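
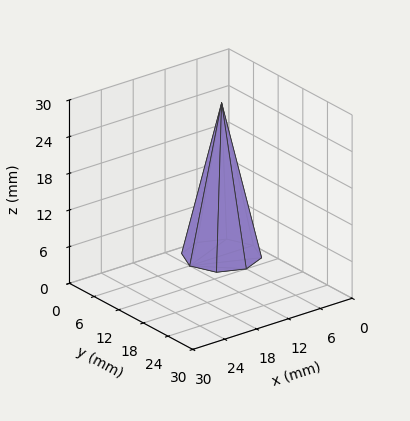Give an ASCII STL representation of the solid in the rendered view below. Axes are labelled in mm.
Reading the render: the shape is a regular 8-sided pyramid, base circumscribed radius ≈ 6 mm, apex at z ≈ 25 mm (dimensions read to the nearest mm from the axis ticks). For the STL, each face is triangulated and given an outward normal.

solid part
  facet normal 0.0000 0.0000 -1.0000
    outer loop
      vertex 6.000 12.000 0.000
      vertex 10.243 10.243 0.000
      vertex 12.000 6.000 0.000
    endloop
  endfacet
  facet normal 0.0000 0.0000 -1.0000
    outer loop
      vertex 1.757 10.243 0.000
      vertex 6.000 12.000 0.000
      vertex 12.000 6.000 0.000
    endloop
  endfacet
  facet normal 0.0000 0.0000 -1.0000
    outer loop
      vertex 0.000 6.000 0.000
      vertex 1.757 10.243 0.000
      vertex 12.000 6.000 0.000
    endloop
  endfacet
  facet normal 0.0000 0.0000 -1.0000
    outer loop
      vertex 1.757 1.757 0.000
      vertex 0.000 6.000 0.000
      vertex 12.000 6.000 0.000
    endloop
  endfacet
  facet normal 0.0000 0.0000 -1.0000
    outer loop
      vertex 6.000 0.000 0.000
      vertex 1.757 1.757 0.000
      vertex 12.000 6.000 0.000
    endloop
  endfacet
  facet normal 0.0000 0.0000 -1.0000
    outer loop
      vertex 10.243 1.757 0.000
      vertex 6.000 0.000 0.000
      vertex 12.000 6.000 0.000
    endloop
  endfacet
  facet normal 0.9020 0.3735 0.2165
    outer loop
      vertex 12.000 6.000 0.000
      vertex 10.243 10.243 0.000
      vertex 6.000 6.000 25.000
    endloop
  endfacet
  facet normal 0.3735 0.9020 0.2165
    outer loop
      vertex 10.243 10.243 0.000
      vertex 6.000 12.000 0.000
      vertex 6.000 6.000 25.000
    endloop
  endfacet
  facet normal -0.3735 0.9020 0.2165
    outer loop
      vertex 6.000 12.000 0.000
      vertex 1.757 10.243 0.000
      vertex 6.000 6.000 25.000
    endloop
  endfacet
  facet normal -0.9020 0.3735 0.2165
    outer loop
      vertex 1.757 10.243 0.000
      vertex 0.000 6.000 0.000
      vertex 6.000 6.000 25.000
    endloop
  endfacet
  facet normal -0.9020 -0.3735 0.2165
    outer loop
      vertex 0.000 6.000 0.000
      vertex 1.757 1.757 0.000
      vertex 6.000 6.000 25.000
    endloop
  endfacet
  facet normal -0.3735 -0.9020 0.2165
    outer loop
      vertex 1.757 1.757 0.000
      vertex 6.000 0.000 0.000
      vertex 6.000 6.000 25.000
    endloop
  endfacet
  facet normal 0.3735 -0.9020 0.2165
    outer loop
      vertex 6.000 0.000 0.000
      vertex 10.243 1.757 0.000
      vertex 6.000 6.000 25.000
    endloop
  endfacet
  facet normal 0.9020 -0.3735 0.2165
    outer loop
      vertex 10.243 1.757 0.000
      vertex 12.000 6.000 0.000
      vertex 6.000 6.000 25.000
    endloop
  endfacet
endsolid part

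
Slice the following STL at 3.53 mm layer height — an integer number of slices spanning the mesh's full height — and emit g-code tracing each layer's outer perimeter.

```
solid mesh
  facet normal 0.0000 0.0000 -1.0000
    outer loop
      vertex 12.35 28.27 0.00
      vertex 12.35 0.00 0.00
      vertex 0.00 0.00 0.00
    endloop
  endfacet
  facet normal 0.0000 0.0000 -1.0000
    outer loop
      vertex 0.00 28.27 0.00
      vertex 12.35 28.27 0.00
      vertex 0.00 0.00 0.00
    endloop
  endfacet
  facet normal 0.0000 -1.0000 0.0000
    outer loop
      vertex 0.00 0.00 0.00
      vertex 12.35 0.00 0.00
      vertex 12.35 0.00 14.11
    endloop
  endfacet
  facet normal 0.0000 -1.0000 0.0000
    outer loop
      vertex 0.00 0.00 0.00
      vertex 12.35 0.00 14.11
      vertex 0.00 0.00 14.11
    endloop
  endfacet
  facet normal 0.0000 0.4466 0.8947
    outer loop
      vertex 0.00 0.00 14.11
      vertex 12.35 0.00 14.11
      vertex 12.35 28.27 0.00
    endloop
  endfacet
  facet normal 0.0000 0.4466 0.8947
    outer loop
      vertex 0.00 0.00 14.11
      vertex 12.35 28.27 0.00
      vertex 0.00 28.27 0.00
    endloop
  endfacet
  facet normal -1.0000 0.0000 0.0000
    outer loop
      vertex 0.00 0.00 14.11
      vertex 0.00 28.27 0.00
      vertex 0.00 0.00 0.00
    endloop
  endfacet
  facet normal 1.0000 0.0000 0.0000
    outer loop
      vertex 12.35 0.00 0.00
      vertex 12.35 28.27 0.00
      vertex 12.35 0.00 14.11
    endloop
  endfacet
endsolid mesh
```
; perimeter-only toolpath
G21 ; units = mm
G90 ; absolute positioning
G28 ; home
; layer 1
G0 Z3.53
G0 X0.00 Y0.00
G1 X12.35 Y0.00
G1 X12.35 Y21.20
G1 X0.00 Y21.20
G1 X0.00 Y0.00
; layer 2
G0 Z7.05
G0 X0.00 Y0.00
G1 X12.35 Y0.00
G1 X12.35 Y14.13
G1 X0.00 Y14.13
G1 X0.00 Y0.00
; layer 3
G0 Z10.58
G0 X0.00 Y0.00
G1 X12.35 Y0.00
G1 X12.35 Y7.07
G1 X0.00 Y7.07
G1 X0.00 Y0.00
M2 ; end

The solid is a wedge (ramp): 12.3 × 28.3 mm base, rising to 14.1 mm along the y=0 edge and sloping linearly to z=0 at y=28.3. Slicing at Δz = 3.53 mm — 4 equal slices spanning the solid's height, so layer i sits at z = i·h/4 — gives 3 non-empty perimeters. Each is a 4-segment closed polygon; G0 lifts to the layer z and rapids to the start vertex, then G1 traces the edges. The cross-section shrinks linearly with z (the slice at the apex is degenerate and omitted).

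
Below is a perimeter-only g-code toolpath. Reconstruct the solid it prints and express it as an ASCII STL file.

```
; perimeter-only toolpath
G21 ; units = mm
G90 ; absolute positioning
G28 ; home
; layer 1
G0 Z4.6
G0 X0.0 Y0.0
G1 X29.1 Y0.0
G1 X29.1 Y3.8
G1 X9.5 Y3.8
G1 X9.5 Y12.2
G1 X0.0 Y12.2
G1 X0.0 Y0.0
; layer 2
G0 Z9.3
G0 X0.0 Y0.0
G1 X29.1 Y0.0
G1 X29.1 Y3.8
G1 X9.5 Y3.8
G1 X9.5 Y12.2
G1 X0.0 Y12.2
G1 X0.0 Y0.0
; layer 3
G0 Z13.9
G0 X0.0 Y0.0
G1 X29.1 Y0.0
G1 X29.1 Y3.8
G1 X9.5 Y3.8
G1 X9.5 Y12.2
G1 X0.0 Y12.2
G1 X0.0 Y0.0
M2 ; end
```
solid part
  facet normal 0.0000 0.0000 -1.0000
    outer loop
      vertex 29.1 3.8 0.0
      vertex 29.1 0.0 0.0
      vertex 0.0 0.0 0.0
    endloop
  endfacet
  facet normal 0.0000 0.0000 -1.0000
    outer loop
      vertex 9.5 3.8 0.0
      vertex 29.1 3.8 0.0
      vertex 0.0 0.0 0.0
    endloop
  endfacet
  facet normal 0.0000 0.0000 -1.0000
    outer loop
      vertex 9.5 12.2 0.0
      vertex 9.5 3.8 0.0
      vertex 0.0 0.0 0.0
    endloop
  endfacet
  facet normal 0.0000 0.0000 -1.0000
    outer loop
      vertex 0.0 12.2 0.0
      vertex 9.5 12.2 0.0
      vertex 0.0 0.0 0.0
    endloop
  endfacet
  facet normal 0.0000 0.0000 1.0000
    outer loop
      vertex 0.0 0.0 13.9
      vertex 29.1 0.0 13.9
      vertex 29.1 3.8 13.9
    endloop
  endfacet
  facet normal 0.0000 0.0000 1.0000
    outer loop
      vertex 0.0 0.0 13.9
      vertex 29.1 3.8 13.9
      vertex 9.5 3.8 13.9
    endloop
  endfacet
  facet normal 0.0000 0.0000 1.0000
    outer loop
      vertex 0.0 0.0 13.9
      vertex 9.5 3.8 13.9
      vertex 9.5 12.2 13.9
    endloop
  endfacet
  facet normal 0.0000 0.0000 1.0000
    outer loop
      vertex 0.0 0.0 13.9
      vertex 9.5 12.2 13.9
      vertex 0.0 12.2 13.9
    endloop
  endfacet
  facet normal 0.0000 -1.0000 0.0000
    outer loop
      vertex 0.0 0.0 0.0
      vertex 29.1 0.0 0.0
      vertex 29.1 0.0 13.9
    endloop
  endfacet
  facet normal 0.0000 -1.0000 0.0000
    outer loop
      vertex 0.0 0.0 0.0
      vertex 29.1 0.0 13.9
      vertex 0.0 0.0 13.9
    endloop
  endfacet
  facet normal 1.0000 0.0000 0.0000
    outer loop
      vertex 29.1 0.0 0.0
      vertex 29.1 3.8 0.0
      vertex 29.1 3.8 13.9
    endloop
  endfacet
  facet normal 1.0000 0.0000 0.0000
    outer loop
      vertex 29.1 0.0 0.0
      vertex 29.1 3.8 13.9
      vertex 29.1 0.0 13.9
    endloop
  endfacet
  facet normal 0.0000 1.0000 0.0000
    outer loop
      vertex 29.1 3.8 0.0
      vertex 9.5 3.8 0.0
      vertex 9.5 3.8 13.9
    endloop
  endfacet
  facet normal 0.0000 1.0000 0.0000
    outer loop
      vertex 29.1 3.8 0.0
      vertex 9.5 3.8 13.9
      vertex 29.1 3.8 13.9
    endloop
  endfacet
  facet normal 1.0000 0.0000 0.0000
    outer loop
      vertex 9.5 3.8 0.0
      vertex 9.5 12.2 0.0
      vertex 9.5 12.2 13.9
    endloop
  endfacet
  facet normal 1.0000 0.0000 0.0000
    outer loop
      vertex 9.5 3.8 0.0
      vertex 9.5 12.2 13.9
      vertex 9.5 3.8 13.9
    endloop
  endfacet
  facet normal 0.0000 1.0000 0.0000
    outer loop
      vertex 9.5 12.2 0.0
      vertex 0.0 12.2 0.0
      vertex 0.0 12.2 13.9
    endloop
  endfacet
  facet normal 0.0000 1.0000 0.0000
    outer loop
      vertex 9.5 12.2 0.0
      vertex 0.0 12.2 13.9
      vertex 9.5 12.2 13.9
    endloop
  endfacet
  facet normal -1.0000 0.0000 0.0000
    outer loop
      vertex 0.0 12.2 0.0
      vertex 0.0 0.0 0.0
      vertex 0.0 0.0 13.9
    endloop
  endfacet
  facet normal -1.0000 0.0000 0.0000
    outer loop
      vertex 0.0 12.2 0.0
      vertex 0.0 0.0 13.9
      vertex 0.0 12.2 13.9
    endloop
  endfacet
endsolid part

The G0 Z moves step by Δz≈4.6 mm. Every layer's G1 loop is the same polygon, so the solid is a straight extrusion of it from z=0 to z≈13.9. Closing with flat bottom and top caps and triangulating gives 20 facets — an L-shaped prism: outer 29.1 × 12.2 mm, arm thicknesses ≈ 3.8 mm (horizontal) and 9.5 mm (vertical), extruded 13.9 mm in z.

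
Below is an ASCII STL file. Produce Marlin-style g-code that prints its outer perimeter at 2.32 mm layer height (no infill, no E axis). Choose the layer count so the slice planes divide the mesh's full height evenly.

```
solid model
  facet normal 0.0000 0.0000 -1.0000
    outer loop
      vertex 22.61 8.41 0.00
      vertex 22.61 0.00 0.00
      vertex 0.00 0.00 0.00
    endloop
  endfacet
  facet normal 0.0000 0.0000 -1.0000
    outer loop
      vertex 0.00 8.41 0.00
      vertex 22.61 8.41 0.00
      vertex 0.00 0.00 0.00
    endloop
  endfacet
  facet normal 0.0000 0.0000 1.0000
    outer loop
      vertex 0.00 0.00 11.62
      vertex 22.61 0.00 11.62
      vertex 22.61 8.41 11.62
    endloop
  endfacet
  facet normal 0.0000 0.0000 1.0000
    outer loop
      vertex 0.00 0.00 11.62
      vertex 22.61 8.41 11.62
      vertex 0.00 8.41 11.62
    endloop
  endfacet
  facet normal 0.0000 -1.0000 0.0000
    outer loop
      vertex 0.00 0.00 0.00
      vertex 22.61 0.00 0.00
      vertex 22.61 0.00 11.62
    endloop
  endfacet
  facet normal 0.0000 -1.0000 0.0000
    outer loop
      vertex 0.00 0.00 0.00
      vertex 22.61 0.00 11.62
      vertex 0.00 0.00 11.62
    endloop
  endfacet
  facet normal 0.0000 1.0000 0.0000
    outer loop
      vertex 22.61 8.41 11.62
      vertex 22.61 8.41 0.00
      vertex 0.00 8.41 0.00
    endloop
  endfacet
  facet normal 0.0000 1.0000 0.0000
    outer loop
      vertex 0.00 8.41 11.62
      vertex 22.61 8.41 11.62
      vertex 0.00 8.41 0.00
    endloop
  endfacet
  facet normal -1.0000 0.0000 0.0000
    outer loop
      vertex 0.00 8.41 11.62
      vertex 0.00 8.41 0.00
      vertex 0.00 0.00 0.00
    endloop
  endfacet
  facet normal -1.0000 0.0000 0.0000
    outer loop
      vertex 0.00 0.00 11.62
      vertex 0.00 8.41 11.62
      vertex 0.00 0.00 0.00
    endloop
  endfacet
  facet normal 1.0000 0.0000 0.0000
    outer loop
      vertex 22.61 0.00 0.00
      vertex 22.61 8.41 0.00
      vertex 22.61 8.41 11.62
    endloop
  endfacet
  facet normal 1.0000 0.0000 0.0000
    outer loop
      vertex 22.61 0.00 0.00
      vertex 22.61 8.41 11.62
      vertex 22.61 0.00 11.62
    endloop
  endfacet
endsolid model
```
; perimeter-only toolpath
G21 ; units = mm
G90 ; absolute positioning
G28 ; home
; layer 1
G0 Z2.32
G0 X0.00 Y0.00
G1 X22.61 Y0.00
G1 X22.61 Y8.41
G1 X0.00 Y8.41
G1 X0.00 Y0.00
; layer 2
G0 Z4.65
G0 X0.00 Y0.00
G1 X22.61 Y0.00
G1 X22.61 Y8.41
G1 X0.00 Y8.41
G1 X0.00 Y0.00
; layer 3
G0 Z6.97
G0 X0.00 Y0.00
G1 X22.61 Y0.00
G1 X22.61 Y8.41
G1 X0.00 Y8.41
G1 X0.00 Y0.00
; layer 4
G0 Z9.30
G0 X0.00 Y0.00
G1 X22.61 Y0.00
G1 X22.61 Y8.41
G1 X0.00 Y8.41
G1 X0.00 Y0.00
; layer 5
G0 Z11.62
G0 X0.00 Y0.00
G1 X22.61 Y0.00
G1 X22.61 Y8.41
G1 X0.00 Y8.41
G1 X0.00 Y0.00
M2 ; end

The solid is a rectangular box, roughly 22.6 × 8.41 mm footprint and 11.6 mm tall. Slicing at Δz = 2.32 mm — 5 equal slices spanning the solid's height, so layer i sits at z = i·h/5 — gives 5 non-empty perimeters. Each is a 4-segment closed polygon; G0 lifts to the layer z and rapids to the start vertex, then G1 traces the edges.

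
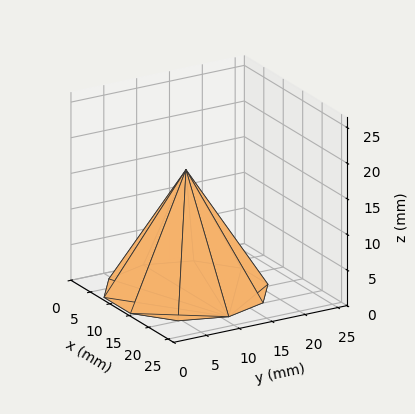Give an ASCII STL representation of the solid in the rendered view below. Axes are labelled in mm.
Reading the render: the shape is a regular 10-sided pyramid, base circumscribed radius ≈ 11 mm, apex at z ≈ 17 mm (dimensions read to the nearest mm from the axis ticks). For the STL, each face is triangulated and given an outward normal.

solid part
  facet normal 0.0000 0.0000 -1.0000
    outer loop
      vertex 14.40 21.46 0.00
      vertex 19.90 17.47 0.00
      vertex 22.00 11.00 0.00
    endloop
  endfacet
  facet normal 0.0000 0.0000 -1.0000
    outer loop
      vertex 7.60 21.46 0.00
      vertex 14.40 21.46 0.00
      vertex 22.00 11.00 0.00
    endloop
  endfacet
  facet normal 0.0000 0.0000 -1.0000
    outer loop
      vertex 2.10 17.47 0.00
      vertex 7.60 21.46 0.00
      vertex 22.00 11.00 0.00
    endloop
  endfacet
  facet normal 0.0000 0.0000 -1.0000
    outer loop
      vertex 0.00 11.00 0.00
      vertex 2.10 17.47 0.00
      vertex 22.00 11.00 0.00
    endloop
  endfacet
  facet normal 0.0000 0.0000 -1.0000
    outer loop
      vertex 2.10 4.53 0.00
      vertex 0.00 11.00 0.00
      vertex 22.00 11.00 0.00
    endloop
  endfacet
  facet normal 0.0000 0.0000 -1.0000
    outer loop
      vertex 7.60 0.54 0.00
      vertex 2.10 4.53 0.00
      vertex 22.00 11.00 0.00
    endloop
  endfacet
  facet normal 0.0000 0.0000 -1.0000
    outer loop
      vertex 14.40 0.54 0.00
      vertex 7.60 0.54 0.00
      vertex 22.00 11.00 0.00
    endloop
  endfacet
  facet normal 0.0000 0.0000 -1.0000
    outer loop
      vertex 19.90 4.53 0.00
      vertex 14.40 0.54 0.00
      vertex 22.00 11.00 0.00
    endloop
  endfacet
  facet normal 0.8100 0.2629 0.5241
    outer loop
      vertex 22.00 11.00 0.00
      vertex 19.90 17.47 0.00
      vertex 11.00 11.00 17.00
    endloop
  endfacet
  facet normal 0.5001 0.6893 0.5242
    outer loop
      vertex 19.90 17.47 0.00
      vertex 14.40 21.46 0.00
      vertex 11.00 11.00 17.00
    endloop
  endfacet
  facet normal 0.0000 0.8517 0.5240
    outer loop
      vertex 14.40 21.46 0.00
      vertex 7.60 21.46 0.00
      vertex 11.00 11.00 17.00
    endloop
  endfacet
  facet normal -0.5001 0.6893 0.5242
    outer loop
      vertex 7.60 21.46 0.00
      vertex 2.10 17.47 0.00
      vertex 11.00 11.00 17.00
    endloop
  endfacet
  facet normal -0.8100 0.2629 0.5241
    outer loop
      vertex 2.10 17.47 0.00
      vertex 0.00 11.00 0.00
      vertex 11.00 11.00 17.00
    endloop
  endfacet
  facet normal -0.8100 -0.2629 0.5241
    outer loop
      vertex 0.00 11.00 0.00
      vertex 2.10 4.53 0.00
      vertex 11.00 11.00 17.00
    endloop
  endfacet
  facet normal -0.5001 -0.6893 0.5242
    outer loop
      vertex 2.10 4.53 0.00
      vertex 7.60 0.54 0.00
      vertex 11.00 11.00 17.00
    endloop
  endfacet
  facet normal 0.0000 -0.8517 0.5240
    outer loop
      vertex 7.60 0.54 0.00
      vertex 14.40 0.54 0.00
      vertex 11.00 11.00 17.00
    endloop
  endfacet
  facet normal 0.5001 -0.6893 0.5242
    outer loop
      vertex 14.40 0.54 0.00
      vertex 19.90 4.53 0.00
      vertex 11.00 11.00 17.00
    endloop
  endfacet
  facet normal 0.8100 -0.2629 0.5241
    outer loop
      vertex 19.90 4.53 0.00
      vertex 22.00 11.00 0.00
      vertex 11.00 11.00 17.00
    endloop
  endfacet
endsolid part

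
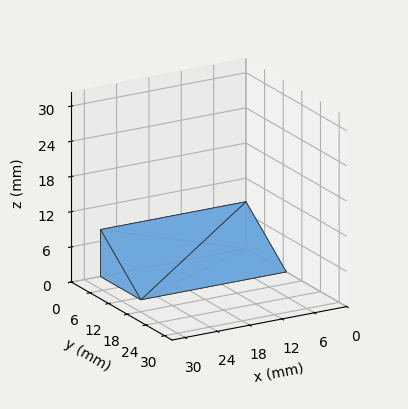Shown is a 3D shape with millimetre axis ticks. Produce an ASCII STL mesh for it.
Reading the render: the shape is a wedge (ramp): 27 × 13 mm base, rising to 8 mm along the y=0 edge and sloping linearly to z=0 at y=13 (dimensions read to the nearest mm from the axis ticks). For the STL, each face is triangulated and given an outward normal.

solid part
  facet normal 0.0000 0.0000 -1.0000
    outer loop
      vertex 27.000 13.000 0.000
      vertex 27.000 0.000 0.000
      vertex 0.000 0.000 0.000
    endloop
  endfacet
  facet normal 0.0000 0.0000 -1.0000
    outer loop
      vertex 0.000 13.000 0.000
      vertex 27.000 13.000 0.000
      vertex 0.000 0.000 0.000
    endloop
  endfacet
  facet normal 0.0000 -1.0000 0.0000
    outer loop
      vertex 0.000 0.000 0.000
      vertex 27.000 0.000 0.000
      vertex 27.000 0.000 8.000
    endloop
  endfacet
  facet normal 0.0000 -1.0000 0.0000
    outer loop
      vertex 0.000 0.000 0.000
      vertex 27.000 0.000 8.000
      vertex 0.000 0.000 8.000
    endloop
  endfacet
  facet normal 0.0000 0.5241 0.8517
    outer loop
      vertex 0.000 0.000 8.000
      vertex 27.000 0.000 8.000
      vertex 27.000 13.000 0.000
    endloop
  endfacet
  facet normal 0.0000 0.5241 0.8517
    outer loop
      vertex 0.000 0.000 8.000
      vertex 27.000 13.000 0.000
      vertex 0.000 13.000 0.000
    endloop
  endfacet
  facet normal -1.0000 0.0000 0.0000
    outer loop
      vertex 0.000 0.000 8.000
      vertex 0.000 13.000 0.000
      vertex 0.000 0.000 0.000
    endloop
  endfacet
  facet normal 1.0000 0.0000 0.0000
    outer loop
      vertex 27.000 0.000 0.000
      vertex 27.000 13.000 0.000
      vertex 27.000 0.000 8.000
    endloop
  endfacet
endsolid part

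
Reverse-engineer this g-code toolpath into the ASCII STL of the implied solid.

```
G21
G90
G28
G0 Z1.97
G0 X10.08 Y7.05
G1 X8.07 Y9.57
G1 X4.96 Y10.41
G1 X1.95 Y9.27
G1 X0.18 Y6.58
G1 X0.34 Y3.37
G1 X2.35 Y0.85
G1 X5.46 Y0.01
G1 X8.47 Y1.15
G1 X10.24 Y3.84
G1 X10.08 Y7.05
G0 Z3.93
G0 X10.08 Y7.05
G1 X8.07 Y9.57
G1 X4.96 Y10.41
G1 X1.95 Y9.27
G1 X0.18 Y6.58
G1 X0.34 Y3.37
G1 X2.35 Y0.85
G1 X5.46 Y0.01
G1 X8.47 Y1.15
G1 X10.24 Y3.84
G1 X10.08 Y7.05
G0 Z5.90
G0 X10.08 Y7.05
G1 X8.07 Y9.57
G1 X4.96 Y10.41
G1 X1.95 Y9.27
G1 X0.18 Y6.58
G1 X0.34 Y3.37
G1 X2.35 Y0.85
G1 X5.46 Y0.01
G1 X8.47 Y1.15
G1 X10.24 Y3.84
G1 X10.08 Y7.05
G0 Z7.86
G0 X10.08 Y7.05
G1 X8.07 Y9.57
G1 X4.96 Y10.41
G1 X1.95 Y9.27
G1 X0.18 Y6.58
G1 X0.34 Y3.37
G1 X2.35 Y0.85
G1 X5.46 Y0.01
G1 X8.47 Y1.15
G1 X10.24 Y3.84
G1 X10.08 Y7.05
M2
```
solid part
  facet normal 0.0000 0.0000 -1.0000
    outer loop
      vertex 4.96 10.41 0.00
      vertex 8.07 9.57 0.00
      vertex 10.08 7.05 0.00
    endloop
  endfacet
  facet normal 0.0000 0.0000 -1.0000
    outer loop
      vertex 1.95 9.27 0.00
      vertex 4.96 10.41 0.00
      vertex 10.08 7.05 0.00
    endloop
  endfacet
  facet normal 0.0000 0.0000 -1.0000
    outer loop
      vertex 0.18 6.58 0.00
      vertex 1.95 9.27 0.00
      vertex 10.08 7.05 0.00
    endloop
  endfacet
  facet normal 0.0000 0.0000 -1.0000
    outer loop
      vertex 0.34 3.37 0.00
      vertex 0.18 6.58 0.00
      vertex 10.08 7.05 0.00
    endloop
  endfacet
  facet normal 0.0000 0.0000 -1.0000
    outer loop
      vertex 2.35 0.85 0.00
      vertex 0.34 3.37 0.00
      vertex 10.08 7.05 0.00
    endloop
  endfacet
  facet normal 0.0000 0.0000 -1.0000
    outer loop
      vertex 5.46 0.01 0.00
      vertex 2.35 0.85 0.00
      vertex 10.08 7.05 0.00
    endloop
  endfacet
  facet normal 0.0000 0.0000 -1.0000
    outer loop
      vertex 8.47 1.15 0.00
      vertex 5.46 0.01 0.00
      vertex 10.08 7.05 0.00
    endloop
  endfacet
  facet normal 0.0000 0.0000 -1.0000
    outer loop
      vertex 10.24 3.84 0.00
      vertex 8.47 1.15 0.00
      vertex 10.08 7.05 0.00
    endloop
  endfacet
  facet normal 0.0000 0.0000 1.0000
    outer loop
      vertex 10.08 7.05 7.86
      vertex 8.07 9.57 7.86
      vertex 4.96 10.41 7.86
    endloop
  endfacet
  facet normal 0.0000 0.0000 1.0000
    outer loop
      vertex 10.08 7.05 7.86
      vertex 4.96 10.41 7.86
      vertex 1.95 9.27 7.86
    endloop
  endfacet
  facet normal 0.0000 0.0000 1.0000
    outer loop
      vertex 10.08 7.05 7.86
      vertex 1.95 9.27 7.86
      vertex 0.18 6.58 7.86
    endloop
  endfacet
  facet normal 0.0000 0.0000 1.0000
    outer loop
      vertex 10.08 7.05 7.86
      vertex 0.18 6.58 7.86
      vertex 0.34 3.37 7.86
    endloop
  endfacet
  facet normal 0.0000 0.0000 1.0000
    outer loop
      vertex 10.08 7.05 7.86
      vertex 0.34 3.37 7.86
      vertex 2.35 0.85 7.86
    endloop
  endfacet
  facet normal 0.0000 0.0000 1.0000
    outer loop
      vertex 10.08 7.05 7.86
      vertex 2.35 0.85 7.86
      vertex 5.46 0.01 7.86
    endloop
  endfacet
  facet normal 0.0000 0.0000 1.0000
    outer loop
      vertex 10.08 7.05 7.86
      vertex 5.46 0.01 7.86
      vertex 8.47 1.15 7.86
    endloop
  endfacet
  facet normal 0.0000 0.0000 1.0000
    outer loop
      vertex 10.08 7.05 7.86
      vertex 8.47 1.15 7.86
      vertex 10.24 3.84 7.86
    endloop
  endfacet
  facet normal 0.7818 0.6236 0.0000
    outer loop
      vertex 10.08 7.05 0.00
      vertex 8.07 9.57 0.00
      vertex 8.07 9.57 7.86
    endloop
  endfacet
  facet normal 0.7818 0.6236 0.0000
    outer loop
      vertex 10.08 7.05 0.00
      vertex 8.07 9.57 7.86
      vertex 10.08 7.05 7.86
    endloop
  endfacet
  facet normal 0.2608 0.9654 0.0000
    outer loop
      vertex 8.07 9.57 0.00
      vertex 4.96 10.41 0.00
      vertex 4.96 10.41 7.86
    endloop
  endfacet
  facet normal 0.2608 0.9654 0.0000
    outer loop
      vertex 8.07 9.57 0.00
      vertex 4.96 10.41 7.86
      vertex 8.07 9.57 7.86
    endloop
  endfacet
  facet normal -0.3542 0.9352 0.0000
    outer loop
      vertex 4.96 10.41 0.00
      vertex 1.95 9.27 0.00
      vertex 1.95 9.27 7.86
    endloop
  endfacet
  facet normal -0.3542 0.9352 0.0000
    outer loop
      vertex 4.96 10.41 0.00
      vertex 1.95 9.27 7.86
      vertex 4.96 10.41 7.86
    endloop
  endfacet
  facet normal -0.8354 0.5497 0.0000
    outer loop
      vertex 1.95 9.27 0.00
      vertex 0.18 6.58 0.00
      vertex 0.18 6.58 7.86
    endloop
  endfacet
  facet normal -0.8354 0.5497 0.0000
    outer loop
      vertex 1.95 9.27 0.00
      vertex 0.18 6.58 7.86
      vertex 1.95 9.27 7.86
    endloop
  endfacet
  facet normal -0.9988 -0.0498 0.0000
    outer loop
      vertex 0.18 6.58 0.00
      vertex 0.34 3.37 0.00
      vertex 0.34 3.37 7.86
    endloop
  endfacet
  facet normal -0.9988 -0.0498 0.0000
    outer loop
      vertex 0.18 6.58 0.00
      vertex 0.34 3.37 7.86
      vertex 0.18 6.58 7.86
    endloop
  endfacet
  facet normal -0.7818 -0.6236 0.0000
    outer loop
      vertex 0.34 3.37 0.00
      vertex 2.35 0.85 0.00
      vertex 2.35 0.85 7.86
    endloop
  endfacet
  facet normal -0.7818 -0.6236 0.0000
    outer loop
      vertex 0.34 3.37 0.00
      vertex 2.35 0.85 7.86
      vertex 0.34 3.37 7.86
    endloop
  endfacet
  facet normal -0.2608 -0.9654 0.0000
    outer loop
      vertex 2.35 0.85 0.00
      vertex 5.46 0.01 0.00
      vertex 5.46 0.01 7.86
    endloop
  endfacet
  facet normal -0.2608 -0.9654 0.0000
    outer loop
      vertex 2.35 0.85 0.00
      vertex 5.46 0.01 7.86
      vertex 2.35 0.85 7.86
    endloop
  endfacet
  facet normal 0.3542 -0.9352 0.0000
    outer loop
      vertex 5.46 0.01 0.00
      vertex 8.47 1.15 0.00
      vertex 8.47 1.15 7.86
    endloop
  endfacet
  facet normal 0.3542 -0.9352 0.0000
    outer loop
      vertex 5.46 0.01 0.00
      vertex 8.47 1.15 7.86
      vertex 5.46 0.01 7.86
    endloop
  endfacet
  facet normal 0.8354 -0.5497 0.0000
    outer loop
      vertex 8.47 1.15 0.00
      vertex 10.24 3.84 0.00
      vertex 10.24 3.84 7.86
    endloop
  endfacet
  facet normal 0.8354 -0.5497 0.0000
    outer loop
      vertex 8.47 1.15 0.00
      vertex 10.24 3.84 7.86
      vertex 8.47 1.15 7.86
    endloop
  endfacet
  facet normal 0.9988 0.0498 0.0000
    outer loop
      vertex 10.24 3.84 0.00
      vertex 10.08 7.05 0.00
      vertex 10.08 7.05 7.86
    endloop
  endfacet
  facet normal 0.9988 0.0498 0.0000
    outer loop
      vertex 10.24 3.84 0.00
      vertex 10.08 7.05 7.86
      vertex 10.24 3.84 7.86
    endloop
  endfacet
endsolid part

The G0 Z moves step by Δz≈1.97 mm. Every layer's G1 loop is the same polygon, so the solid is a straight extrusion of it from z=0 to z≈7.86. Closing with flat bottom and top caps and triangulating gives 36 facets — a regular 10-sided prism (a cylinder approximated with 10 flat sides), circumscribed radius ≈ 5.21 mm, height ≈ 7.86 mm.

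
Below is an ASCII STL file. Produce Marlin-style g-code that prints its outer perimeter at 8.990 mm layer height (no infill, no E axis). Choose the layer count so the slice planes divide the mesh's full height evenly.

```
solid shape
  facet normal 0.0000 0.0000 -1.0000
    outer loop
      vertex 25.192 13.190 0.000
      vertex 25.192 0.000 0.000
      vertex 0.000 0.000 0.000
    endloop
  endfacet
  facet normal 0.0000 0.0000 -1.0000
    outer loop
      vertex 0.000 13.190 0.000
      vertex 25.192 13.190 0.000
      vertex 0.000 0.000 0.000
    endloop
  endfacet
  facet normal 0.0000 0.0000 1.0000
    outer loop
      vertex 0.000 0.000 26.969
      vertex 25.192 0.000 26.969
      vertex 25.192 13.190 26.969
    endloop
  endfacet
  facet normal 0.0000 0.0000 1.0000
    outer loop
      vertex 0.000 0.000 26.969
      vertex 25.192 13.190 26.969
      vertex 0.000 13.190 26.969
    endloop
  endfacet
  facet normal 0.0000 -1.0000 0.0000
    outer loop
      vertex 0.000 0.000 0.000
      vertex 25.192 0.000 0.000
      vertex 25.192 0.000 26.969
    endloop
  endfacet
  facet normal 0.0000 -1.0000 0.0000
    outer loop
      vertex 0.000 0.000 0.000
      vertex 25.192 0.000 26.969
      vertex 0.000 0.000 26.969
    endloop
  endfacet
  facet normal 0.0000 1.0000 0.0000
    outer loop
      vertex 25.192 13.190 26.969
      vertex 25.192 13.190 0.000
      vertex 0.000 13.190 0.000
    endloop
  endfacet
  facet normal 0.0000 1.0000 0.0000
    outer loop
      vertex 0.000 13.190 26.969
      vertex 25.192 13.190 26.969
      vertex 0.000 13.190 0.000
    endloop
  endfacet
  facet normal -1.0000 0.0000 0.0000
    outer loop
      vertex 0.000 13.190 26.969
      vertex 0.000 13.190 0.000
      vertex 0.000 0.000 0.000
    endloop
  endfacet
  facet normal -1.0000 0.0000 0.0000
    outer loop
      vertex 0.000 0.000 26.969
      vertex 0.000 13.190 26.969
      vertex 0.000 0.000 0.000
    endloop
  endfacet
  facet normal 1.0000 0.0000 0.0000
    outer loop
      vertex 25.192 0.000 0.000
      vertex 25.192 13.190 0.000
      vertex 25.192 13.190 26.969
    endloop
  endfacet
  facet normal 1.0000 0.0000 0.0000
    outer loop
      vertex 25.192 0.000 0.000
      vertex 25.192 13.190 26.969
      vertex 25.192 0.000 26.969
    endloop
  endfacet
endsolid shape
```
; perimeter-only toolpath
G21 ; units = mm
G90 ; absolute positioning
G28 ; home
; layer 1
G0 Z8.990
G0 X0.000 Y0.000
G1 X25.192 Y0.000
G1 X25.192 Y13.190
G1 X0.000 Y13.190
G1 X0.000 Y0.000
; layer 2
G0 Z17.979
G0 X0.000 Y0.000
G1 X25.192 Y0.000
G1 X25.192 Y13.190
G1 X0.000 Y13.190
G1 X0.000 Y0.000
; layer 3
G0 Z26.969
G0 X0.000 Y0.000
G1 X25.192 Y0.000
G1 X25.192 Y13.190
G1 X0.000 Y13.190
G1 X0.000 Y0.000
M2 ; end

The solid is a rectangular box, roughly 25.2 × 13.2 mm footprint and 27 mm tall. Slicing at Δz = 8.990 mm — 3 equal slices spanning the solid's height, so layer i sits at z = i·h/3 — gives 3 non-empty perimeters. Each is a 4-segment closed polygon; G0 lifts to the layer z and rapids to the start vertex, then G1 traces the edges.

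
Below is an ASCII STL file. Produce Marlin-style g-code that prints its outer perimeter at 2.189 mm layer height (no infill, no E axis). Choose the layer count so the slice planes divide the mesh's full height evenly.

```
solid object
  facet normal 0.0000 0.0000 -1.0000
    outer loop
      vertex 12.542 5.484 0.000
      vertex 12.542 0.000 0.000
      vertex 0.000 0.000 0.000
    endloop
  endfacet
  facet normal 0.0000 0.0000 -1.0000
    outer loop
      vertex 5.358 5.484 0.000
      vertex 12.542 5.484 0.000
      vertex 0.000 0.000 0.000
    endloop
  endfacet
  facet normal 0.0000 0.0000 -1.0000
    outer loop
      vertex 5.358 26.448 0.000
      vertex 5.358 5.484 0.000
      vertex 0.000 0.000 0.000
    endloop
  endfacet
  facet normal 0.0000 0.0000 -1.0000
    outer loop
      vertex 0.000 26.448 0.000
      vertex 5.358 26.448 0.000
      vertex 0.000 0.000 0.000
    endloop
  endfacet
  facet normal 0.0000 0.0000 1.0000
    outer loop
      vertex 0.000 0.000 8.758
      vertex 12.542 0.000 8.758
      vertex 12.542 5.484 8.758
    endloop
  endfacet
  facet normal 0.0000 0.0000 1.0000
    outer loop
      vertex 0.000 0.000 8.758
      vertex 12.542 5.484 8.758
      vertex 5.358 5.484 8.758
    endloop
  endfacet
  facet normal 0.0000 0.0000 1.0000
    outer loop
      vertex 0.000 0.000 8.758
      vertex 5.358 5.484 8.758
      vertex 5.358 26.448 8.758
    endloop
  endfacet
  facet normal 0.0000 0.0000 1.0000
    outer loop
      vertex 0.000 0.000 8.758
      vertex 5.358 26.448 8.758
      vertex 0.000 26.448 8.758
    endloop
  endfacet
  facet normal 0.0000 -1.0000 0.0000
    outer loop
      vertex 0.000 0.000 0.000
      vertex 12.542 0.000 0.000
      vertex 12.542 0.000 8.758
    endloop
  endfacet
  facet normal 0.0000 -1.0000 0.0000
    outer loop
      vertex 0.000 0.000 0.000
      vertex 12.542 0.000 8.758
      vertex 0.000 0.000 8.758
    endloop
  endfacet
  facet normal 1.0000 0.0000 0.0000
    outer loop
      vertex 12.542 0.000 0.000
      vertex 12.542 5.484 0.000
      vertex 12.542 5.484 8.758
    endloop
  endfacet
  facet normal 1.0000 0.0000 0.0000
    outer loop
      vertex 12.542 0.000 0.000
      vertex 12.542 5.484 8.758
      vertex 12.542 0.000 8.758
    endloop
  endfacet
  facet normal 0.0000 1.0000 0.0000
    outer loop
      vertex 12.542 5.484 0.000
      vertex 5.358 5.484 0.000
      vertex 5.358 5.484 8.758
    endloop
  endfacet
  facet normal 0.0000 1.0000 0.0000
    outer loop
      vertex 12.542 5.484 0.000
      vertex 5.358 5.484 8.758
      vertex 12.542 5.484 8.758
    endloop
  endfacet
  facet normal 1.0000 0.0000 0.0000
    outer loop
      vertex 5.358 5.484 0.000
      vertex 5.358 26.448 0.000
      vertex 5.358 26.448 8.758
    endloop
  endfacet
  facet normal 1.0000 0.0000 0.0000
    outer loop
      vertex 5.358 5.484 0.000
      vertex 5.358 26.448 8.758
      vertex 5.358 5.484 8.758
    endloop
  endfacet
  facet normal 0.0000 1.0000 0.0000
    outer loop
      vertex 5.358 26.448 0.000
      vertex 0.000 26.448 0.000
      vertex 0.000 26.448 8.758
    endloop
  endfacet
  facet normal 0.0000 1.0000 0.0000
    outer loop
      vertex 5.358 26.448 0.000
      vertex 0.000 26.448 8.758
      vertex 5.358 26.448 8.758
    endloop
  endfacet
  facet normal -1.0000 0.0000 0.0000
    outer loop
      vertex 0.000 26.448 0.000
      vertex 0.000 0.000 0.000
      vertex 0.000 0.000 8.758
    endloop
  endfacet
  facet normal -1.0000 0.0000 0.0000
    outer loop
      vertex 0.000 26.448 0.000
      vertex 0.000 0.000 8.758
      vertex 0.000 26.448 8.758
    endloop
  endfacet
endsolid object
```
; perimeter-only toolpath
G21 ; units = mm
G90 ; absolute positioning
G28 ; home
; layer 1
G0 Z2.189
G0 X0.000 Y0.000
G1 X12.542 Y0.000
G1 X12.542 Y5.484
G1 X5.358 Y5.484
G1 X5.358 Y26.448
G1 X0.000 Y26.448
G1 X0.000 Y0.000
; layer 2
G0 Z4.379
G0 X0.000 Y0.000
G1 X12.542 Y0.000
G1 X12.542 Y5.484
G1 X5.358 Y5.484
G1 X5.358 Y26.448
G1 X0.000 Y26.448
G1 X0.000 Y0.000
; layer 3
G0 Z6.568
G0 X0.000 Y0.000
G1 X12.542 Y0.000
G1 X12.542 Y5.484
G1 X5.358 Y5.484
G1 X5.358 Y26.448
G1 X0.000 Y26.448
G1 X0.000 Y0.000
; layer 4
G0 Z8.758
G0 X0.000 Y0.000
G1 X12.542 Y0.000
G1 X12.542 Y5.484
G1 X5.358 Y5.484
G1 X5.358 Y26.448
G1 X0.000 Y26.448
G1 X0.000 Y0.000
M2 ; end

The solid is an L-shaped prism: outer 12.5 × 26.4 mm, arm thicknesses ≈ 5.48 mm (horizontal) and 5.36 mm (vertical), extruded 8.76 mm in z. Slicing at Δz = 2.189 mm — 4 equal slices spanning the solid's height, so layer i sits at z = i·h/4 — gives 4 non-empty perimeters. Each is a 6-segment closed polygon; G0 lifts to the layer z and rapids to the start vertex, then G1 traces the edges.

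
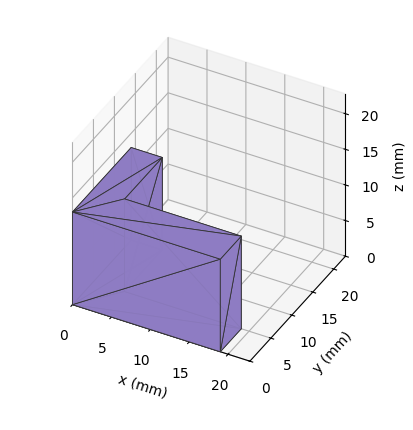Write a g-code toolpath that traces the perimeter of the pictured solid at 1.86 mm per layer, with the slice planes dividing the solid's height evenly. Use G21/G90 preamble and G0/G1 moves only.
Reading the render: the shape is an L-shaped prism: outer 19 × 14 mm, arm thicknesses ≈ 5 mm (horizontal) and 4 mm (vertical), extruded 13 mm in z (dimensions read to the nearest mm from the axis ticks). For the g-code, the solid's height is divided into equal slices at the stated Δz and each level perimeter traced with G1 moves after a G0 lift.

; perimeter-only toolpath
G21 ; units = mm
G90 ; absolute positioning
G28 ; home
; layer 1
G0 Z1.86
G0 X0.00 Y0.00
G1 X19.00 Y0.00
G1 X19.00 Y5.00
G1 X4.00 Y5.00
G1 X4.00 Y14.00
G1 X0.00 Y14.00
G1 X0.00 Y0.00
; layer 2
G0 Z3.71
G0 X0.00 Y0.00
G1 X19.00 Y0.00
G1 X19.00 Y5.00
G1 X4.00 Y5.00
G1 X4.00 Y14.00
G1 X0.00 Y14.00
G1 X0.00 Y0.00
; layer 3
G0 Z5.57
G0 X0.00 Y0.00
G1 X19.00 Y0.00
G1 X19.00 Y5.00
G1 X4.00 Y5.00
G1 X4.00 Y14.00
G1 X0.00 Y14.00
G1 X0.00 Y0.00
; layer 4
G0 Z7.43
G0 X0.00 Y0.00
G1 X19.00 Y0.00
G1 X19.00 Y5.00
G1 X4.00 Y5.00
G1 X4.00 Y14.00
G1 X0.00 Y14.00
G1 X0.00 Y0.00
; layer 5
G0 Z9.29
G0 X0.00 Y0.00
G1 X19.00 Y0.00
G1 X19.00 Y5.00
G1 X4.00 Y5.00
G1 X4.00 Y14.00
G1 X0.00 Y14.00
G1 X0.00 Y0.00
; layer 6
G0 Z11.14
G0 X0.00 Y0.00
G1 X19.00 Y0.00
G1 X19.00 Y5.00
G1 X4.00 Y5.00
G1 X4.00 Y14.00
G1 X0.00 Y14.00
G1 X0.00 Y0.00
; layer 7
G0 Z13.00
G0 X0.00 Y0.00
G1 X19.00 Y0.00
G1 X19.00 Y5.00
G1 X4.00 Y5.00
G1 X4.00 Y14.00
G1 X0.00 Y14.00
G1 X0.00 Y0.00
M2 ; end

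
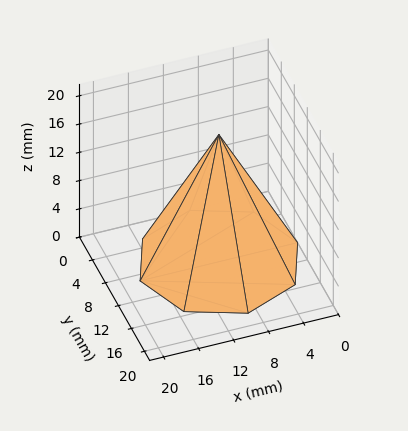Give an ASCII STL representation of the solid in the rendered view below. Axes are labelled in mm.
Reading the render: the shape is a regular 8-sided pyramid, base circumscribed radius ≈ 9 mm, apex at z ≈ 18 mm (dimensions read to the nearest mm from the axis ticks). For the STL, each face is triangulated and given an outward normal.

solid part
  facet normal 0.0000 0.0000 -1.0000
    outer loop
      vertex 9.000 18.000 0.000
      vertex 15.364 15.364 0.000
      vertex 18.000 9.000 0.000
    endloop
  endfacet
  facet normal 0.0000 0.0000 -1.0000
    outer loop
      vertex 2.636 15.364 0.000
      vertex 9.000 18.000 0.000
      vertex 18.000 9.000 0.000
    endloop
  endfacet
  facet normal 0.0000 0.0000 -1.0000
    outer loop
      vertex 0.000 9.000 0.000
      vertex 2.636 15.364 0.000
      vertex 18.000 9.000 0.000
    endloop
  endfacet
  facet normal 0.0000 0.0000 -1.0000
    outer loop
      vertex 2.636 2.636 0.000
      vertex 0.000 9.000 0.000
      vertex 18.000 9.000 0.000
    endloop
  endfacet
  facet normal 0.0000 0.0000 -1.0000
    outer loop
      vertex 9.000 0.000 0.000
      vertex 2.636 2.636 0.000
      vertex 18.000 9.000 0.000
    endloop
  endfacet
  facet normal 0.0000 0.0000 -1.0000
    outer loop
      vertex 15.364 2.636 0.000
      vertex 9.000 0.000 0.000
      vertex 18.000 9.000 0.000
    endloop
  endfacet
  facet normal 0.8387 0.3474 0.4194
    outer loop
      vertex 18.000 9.000 0.000
      vertex 15.364 15.364 0.000
      vertex 9.000 9.000 18.000
    endloop
  endfacet
  facet normal 0.3474 0.8387 0.4194
    outer loop
      vertex 15.364 15.364 0.000
      vertex 9.000 18.000 0.000
      vertex 9.000 9.000 18.000
    endloop
  endfacet
  facet normal -0.3474 0.8387 0.4194
    outer loop
      vertex 9.000 18.000 0.000
      vertex 2.636 15.364 0.000
      vertex 9.000 9.000 18.000
    endloop
  endfacet
  facet normal -0.8387 0.3474 0.4194
    outer loop
      vertex 2.636 15.364 0.000
      vertex 0.000 9.000 0.000
      vertex 9.000 9.000 18.000
    endloop
  endfacet
  facet normal -0.8387 -0.3474 0.4194
    outer loop
      vertex 0.000 9.000 0.000
      vertex 2.636 2.636 0.000
      vertex 9.000 9.000 18.000
    endloop
  endfacet
  facet normal -0.3474 -0.8387 0.4194
    outer loop
      vertex 2.636 2.636 0.000
      vertex 9.000 0.000 0.000
      vertex 9.000 9.000 18.000
    endloop
  endfacet
  facet normal 0.3474 -0.8387 0.4194
    outer loop
      vertex 9.000 0.000 0.000
      vertex 15.364 2.636 0.000
      vertex 9.000 9.000 18.000
    endloop
  endfacet
  facet normal 0.8387 -0.3474 0.4194
    outer loop
      vertex 15.364 2.636 0.000
      vertex 18.000 9.000 0.000
      vertex 9.000 9.000 18.000
    endloop
  endfacet
endsolid part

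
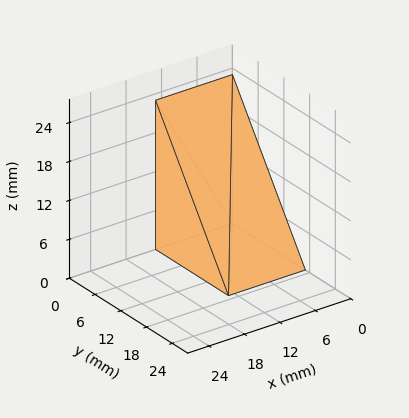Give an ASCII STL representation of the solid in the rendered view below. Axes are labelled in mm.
Reading the render: the shape is a wedge (ramp): 13 × 17 mm base, rising to 23 mm along the y=0 edge and sloping linearly to z=0 at y=17 (dimensions read to the nearest mm from the axis ticks). For the STL, each face is triangulated and given an outward normal.

solid part
  facet normal 0.0000 0.0000 -1.0000
    outer loop
      vertex 13.00 17.00 0.00
      vertex 13.00 0.00 0.00
      vertex 0.00 0.00 0.00
    endloop
  endfacet
  facet normal 0.0000 0.0000 -1.0000
    outer loop
      vertex 0.00 17.00 0.00
      vertex 13.00 17.00 0.00
      vertex 0.00 0.00 0.00
    endloop
  endfacet
  facet normal 0.0000 -1.0000 0.0000
    outer loop
      vertex 0.00 0.00 0.00
      vertex 13.00 0.00 0.00
      vertex 13.00 0.00 23.00
    endloop
  endfacet
  facet normal 0.0000 -1.0000 0.0000
    outer loop
      vertex 0.00 0.00 0.00
      vertex 13.00 0.00 23.00
      vertex 0.00 0.00 23.00
    endloop
  endfacet
  facet normal 0.0000 0.8042 0.5944
    outer loop
      vertex 0.00 0.00 23.00
      vertex 13.00 0.00 23.00
      vertex 13.00 17.00 0.00
    endloop
  endfacet
  facet normal 0.0000 0.8042 0.5944
    outer loop
      vertex 0.00 0.00 23.00
      vertex 13.00 17.00 0.00
      vertex 0.00 17.00 0.00
    endloop
  endfacet
  facet normal -1.0000 0.0000 0.0000
    outer loop
      vertex 0.00 0.00 23.00
      vertex 0.00 17.00 0.00
      vertex 0.00 0.00 0.00
    endloop
  endfacet
  facet normal 1.0000 0.0000 0.0000
    outer loop
      vertex 13.00 0.00 0.00
      vertex 13.00 17.00 0.00
      vertex 13.00 0.00 23.00
    endloop
  endfacet
endsolid part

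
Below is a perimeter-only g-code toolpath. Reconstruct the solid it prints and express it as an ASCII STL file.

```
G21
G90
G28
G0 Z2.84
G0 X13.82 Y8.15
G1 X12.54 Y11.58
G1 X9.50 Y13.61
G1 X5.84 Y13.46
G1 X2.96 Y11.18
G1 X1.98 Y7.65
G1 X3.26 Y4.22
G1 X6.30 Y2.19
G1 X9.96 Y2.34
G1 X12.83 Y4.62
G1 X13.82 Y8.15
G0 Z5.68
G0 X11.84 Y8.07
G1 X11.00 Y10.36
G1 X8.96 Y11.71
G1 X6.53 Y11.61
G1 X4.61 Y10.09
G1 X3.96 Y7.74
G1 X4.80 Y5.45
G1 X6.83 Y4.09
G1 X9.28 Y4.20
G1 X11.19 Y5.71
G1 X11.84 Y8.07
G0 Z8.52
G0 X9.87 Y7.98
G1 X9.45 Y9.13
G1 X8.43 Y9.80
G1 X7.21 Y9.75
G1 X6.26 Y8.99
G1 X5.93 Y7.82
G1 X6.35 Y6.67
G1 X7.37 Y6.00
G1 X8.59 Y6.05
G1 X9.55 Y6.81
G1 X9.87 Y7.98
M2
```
solid part
  facet normal 0.0000 0.0000 -1.0000
    outer loop
      vertex 10.03 15.51 0.00
      vertex 14.09 12.81 0.00
      vertex 15.79 8.23 0.00
    endloop
  endfacet
  facet normal 0.0000 0.0000 -1.0000
    outer loop
      vertex 5.15 15.31 0.00
      vertex 10.03 15.51 0.00
      vertex 15.79 8.23 0.00
    endloop
  endfacet
  facet normal 0.0000 0.0000 -1.0000
    outer loop
      vertex 1.32 12.27 0.00
      vertex 5.15 15.31 0.00
      vertex 15.79 8.23 0.00
    endloop
  endfacet
  facet normal 0.0000 0.0000 -1.0000
    outer loop
      vertex 0.01 7.57 0.00
      vertex 1.32 12.27 0.00
      vertex 15.79 8.23 0.00
    endloop
  endfacet
  facet normal 0.0000 0.0000 -1.0000
    outer loop
      vertex 1.71 2.99 0.00
      vertex 0.01 7.57 0.00
      vertex 15.79 8.23 0.00
    endloop
  endfacet
  facet normal 0.0000 0.0000 -1.0000
    outer loop
      vertex 5.77 0.29 0.00
      vertex 1.71 2.99 0.00
      vertex 15.79 8.23 0.00
    endloop
  endfacet
  facet normal 0.0000 0.0000 -1.0000
    outer loop
      vertex 10.65 0.49 0.00
      vertex 5.77 0.29 0.00
      vertex 15.79 8.23 0.00
    endloop
  endfacet
  facet normal 0.0000 0.0000 -1.0000
    outer loop
      vertex 14.48 3.53 0.00
      vertex 10.65 0.49 0.00
      vertex 15.79 8.23 0.00
    endloop
  endfacet
  facet normal 0.7820 0.2903 0.5516
    outer loop
      vertex 15.79 8.23 0.00
      vertex 14.09 12.81 0.00
      vertex 7.90 7.90 11.36
    endloop
  endfacet
  facet normal 0.4618 0.6944 0.5518
    outer loop
      vertex 14.09 12.81 0.00
      vertex 10.03 15.51 0.00
      vertex 7.90 7.90 11.36
    endloop
  endfacet
  facet normal -0.0342 0.8333 0.5518
    outer loop
      vertex 10.03 15.51 0.00
      vertex 5.15 15.31 0.00
      vertex 7.90 7.90 11.36
    endloop
  endfacet
  facet normal -0.5185 0.6533 0.5517
    outer loop
      vertex 5.15 15.31 0.00
      vertex 1.32 12.27 0.00
      vertex 7.90 7.90 11.36
    endloop
  endfacet
  facet normal -0.8035 0.2240 0.5516
    outer loop
      vertex 1.32 12.27 0.00
      vertex 0.01 7.57 0.00
      vertex 7.90 7.90 11.36
    endloop
  endfacet
  facet normal -0.7820 -0.2903 0.5516
    outer loop
      vertex 0.01 7.57 0.00
      vertex 1.71 2.99 0.00
      vertex 7.90 7.90 11.36
    endloop
  endfacet
  facet normal -0.4618 -0.6944 0.5518
    outer loop
      vertex 1.71 2.99 0.00
      vertex 5.77 0.29 0.00
      vertex 7.90 7.90 11.36
    endloop
  endfacet
  facet normal 0.0342 -0.8333 0.5518
    outer loop
      vertex 5.77 0.29 0.00
      vertex 10.65 0.49 0.00
      vertex 7.90 7.90 11.36
    endloop
  endfacet
  facet normal 0.5185 -0.6533 0.5517
    outer loop
      vertex 10.65 0.49 0.00
      vertex 14.48 3.53 0.00
      vertex 7.90 7.90 11.36
    endloop
  endfacet
  facet normal 0.8035 -0.2240 0.5516
    outer loop
      vertex 14.48 3.53 0.00
      vertex 15.79 8.23 0.00
      vertex 7.90 7.90 11.36
    endloop
  endfacet
endsolid part

The G0 Z moves step by Δz≈2.84 mm. The G1 loops shrink linearly with z, so the solid tapers from its base footprint up to z≈11.4. Closing with a flat bottom cap and the tapered top and triangulating gives 18 facets — a regular 10-sided pyramid, base circumscribed radius ≈ 7.9 mm, apex at z ≈ 11.4 mm.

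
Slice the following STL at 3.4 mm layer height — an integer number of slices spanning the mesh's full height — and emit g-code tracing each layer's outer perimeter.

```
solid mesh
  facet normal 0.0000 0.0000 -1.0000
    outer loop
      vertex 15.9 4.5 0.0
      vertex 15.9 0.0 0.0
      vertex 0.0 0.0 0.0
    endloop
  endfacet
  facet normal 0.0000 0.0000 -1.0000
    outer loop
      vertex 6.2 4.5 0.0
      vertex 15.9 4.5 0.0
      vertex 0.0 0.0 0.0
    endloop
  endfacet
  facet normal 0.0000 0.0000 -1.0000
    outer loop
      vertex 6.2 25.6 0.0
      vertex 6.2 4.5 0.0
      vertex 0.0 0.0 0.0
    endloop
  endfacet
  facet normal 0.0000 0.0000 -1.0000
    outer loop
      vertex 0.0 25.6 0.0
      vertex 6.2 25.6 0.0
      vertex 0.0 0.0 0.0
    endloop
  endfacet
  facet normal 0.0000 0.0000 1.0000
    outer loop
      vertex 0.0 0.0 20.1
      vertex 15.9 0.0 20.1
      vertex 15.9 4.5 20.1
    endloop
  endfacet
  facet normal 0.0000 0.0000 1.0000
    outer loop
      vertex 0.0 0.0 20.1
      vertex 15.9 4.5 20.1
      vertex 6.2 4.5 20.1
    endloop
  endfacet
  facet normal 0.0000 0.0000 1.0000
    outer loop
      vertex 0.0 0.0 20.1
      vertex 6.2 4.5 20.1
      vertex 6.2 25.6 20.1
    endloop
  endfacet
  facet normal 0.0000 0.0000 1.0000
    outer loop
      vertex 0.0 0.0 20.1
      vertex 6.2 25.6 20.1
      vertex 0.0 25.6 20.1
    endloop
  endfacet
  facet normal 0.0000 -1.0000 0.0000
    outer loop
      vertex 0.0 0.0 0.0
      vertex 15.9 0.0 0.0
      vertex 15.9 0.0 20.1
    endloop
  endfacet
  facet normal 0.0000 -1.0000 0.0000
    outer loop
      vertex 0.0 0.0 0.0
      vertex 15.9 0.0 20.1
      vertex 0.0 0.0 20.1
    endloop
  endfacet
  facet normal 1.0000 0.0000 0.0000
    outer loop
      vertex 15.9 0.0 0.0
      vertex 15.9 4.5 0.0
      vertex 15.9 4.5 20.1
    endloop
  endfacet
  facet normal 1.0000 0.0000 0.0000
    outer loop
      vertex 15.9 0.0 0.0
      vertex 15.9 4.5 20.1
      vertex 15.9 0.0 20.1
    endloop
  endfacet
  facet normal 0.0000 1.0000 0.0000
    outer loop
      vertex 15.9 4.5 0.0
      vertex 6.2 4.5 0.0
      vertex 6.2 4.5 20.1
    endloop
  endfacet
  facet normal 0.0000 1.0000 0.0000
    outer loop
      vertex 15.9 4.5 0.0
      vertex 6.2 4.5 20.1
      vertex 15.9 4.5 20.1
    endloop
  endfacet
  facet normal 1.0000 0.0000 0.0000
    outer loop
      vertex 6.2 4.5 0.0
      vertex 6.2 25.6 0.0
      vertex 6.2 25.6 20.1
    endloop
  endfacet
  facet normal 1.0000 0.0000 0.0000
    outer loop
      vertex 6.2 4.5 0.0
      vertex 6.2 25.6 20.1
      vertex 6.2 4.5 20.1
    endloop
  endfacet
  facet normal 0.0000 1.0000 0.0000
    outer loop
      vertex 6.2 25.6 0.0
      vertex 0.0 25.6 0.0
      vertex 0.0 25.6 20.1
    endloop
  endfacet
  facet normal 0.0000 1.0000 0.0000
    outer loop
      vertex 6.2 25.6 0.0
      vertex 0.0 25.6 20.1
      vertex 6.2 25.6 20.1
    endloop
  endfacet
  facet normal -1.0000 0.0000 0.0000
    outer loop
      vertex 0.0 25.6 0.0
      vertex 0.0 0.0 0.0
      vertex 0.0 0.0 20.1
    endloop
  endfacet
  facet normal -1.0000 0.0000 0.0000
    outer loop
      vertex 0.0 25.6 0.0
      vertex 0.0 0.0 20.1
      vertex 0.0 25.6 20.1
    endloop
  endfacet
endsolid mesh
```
; perimeter-only toolpath
G21 ; units = mm
G90 ; absolute positioning
G28 ; home
; layer 1
G0 Z3.4
G0 X0.0 Y0.0
G1 X15.9 Y0.0
G1 X15.9 Y4.5
G1 X6.2 Y4.5
G1 X6.2 Y25.6
G1 X0.0 Y25.6
G1 X0.0 Y0.0
; layer 2
G0 Z6.7
G0 X0.0 Y0.0
G1 X15.9 Y0.0
G1 X15.9 Y4.5
G1 X6.2 Y4.5
G1 X6.2 Y25.6
G1 X0.0 Y25.6
G1 X0.0 Y0.0
; layer 3
G0 Z10.1
G0 X0.0 Y0.0
G1 X15.9 Y0.0
G1 X15.9 Y4.5
G1 X6.2 Y4.5
G1 X6.2 Y25.6
G1 X0.0 Y25.6
G1 X0.0 Y0.0
; layer 4
G0 Z13.4
G0 X0.0 Y0.0
G1 X15.9 Y0.0
G1 X15.9 Y4.5
G1 X6.2 Y4.5
G1 X6.2 Y25.6
G1 X0.0 Y25.6
G1 X0.0 Y0.0
; layer 5
G0 Z16.8
G0 X0.0 Y0.0
G1 X15.9 Y0.0
G1 X15.9 Y4.5
G1 X6.2 Y4.5
G1 X6.2 Y25.6
G1 X0.0 Y25.6
G1 X0.0 Y0.0
; layer 6
G0 Z20.1
G0 X0.0 Y0.0
G1 X15.9 Y0.0
G1 X15.9 Y4.5
G1 X6.2 Y4.5
G1 X6.2 Y25.6
G1 X0.0 Y25.6
G1 X0.0 Y0.0
M2 ; end

The solid is an L-shaped prism: outer 15.9 × 25.6 mm, arm thicknesses ≈ 4.5 mm (horizontal) and 6.2 mm (vertical), extruded 20.1 mm in z. Slicing at Δz = 3.4 mm — 6 equal slices spanning the solid's height, so layer i sits at z = i·h/6 — gives 6 non-empty perimeters. Each is a 6-segment closed polygon; G0 lifts to the layer z and rapids to the start vertex, then G1 traces the edges.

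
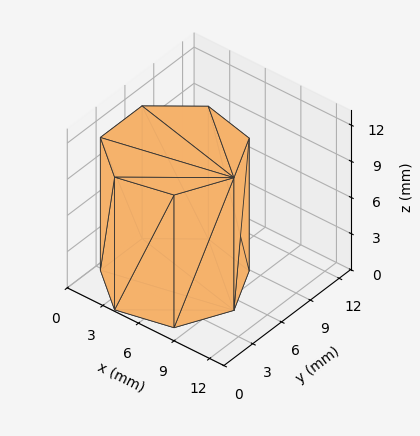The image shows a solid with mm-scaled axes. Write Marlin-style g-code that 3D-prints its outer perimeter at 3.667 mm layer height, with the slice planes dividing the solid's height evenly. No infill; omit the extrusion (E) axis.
Reading the render: the shape is a regular 7-sided prism (a cylinder approximated with 7 flat sides), circumscribed radius ≈ 5 mm, height ≈ 11 mm (dimensions read to the nearest mm from the axis ticks). For the g-code, the solid's height is divided into equal slices at the stated Δz and each level perimeter traced with G1 moves after a G0 lift.

; perimeter-only toolpath
G21 ; units = mm
G90 ; absolute positioning
G28 ; home
; layer 1
G0 Z3.667
G0 X10.000 Y5.000
G1 X8.117 Y8.909
G1 X3.887 Y9.875
G1 X0.495 Y7.169
G1 X0.495 Y2.831
G1 X3.887 Y0.125
G1 X8.117 Y1.091
G1 X10.000 Y5.000
; layer 2
G0 Z7.333
G0 X10.000 Y5.000
G1 X8.117 Y8.909
G1 X3.887 Y9.875
G1 X0.495 Y7.169
G1 X0.495 Y2.831
G1 X3.887 Y0.125
G1 X8.117 Y1.091
G1 X10.000 Y5.000
; layer 3
G0 Z11.000
G0 X10.000 Y5.000
G1 X8.117 Y8.909
G1 X3.887 Y9.875
G1 X0.495 Y7.169
G1 X0.495 Y2.831
G1 X3.887 Y0.125
G1 X8.117 Y1.091
G1 X10.000 Y5.000
M2 ; end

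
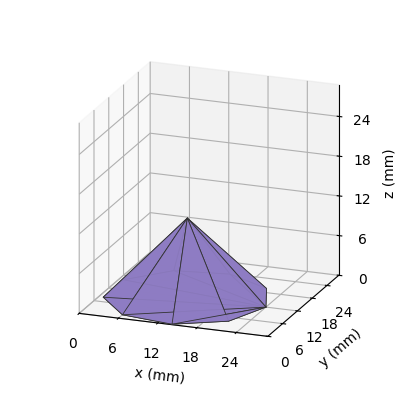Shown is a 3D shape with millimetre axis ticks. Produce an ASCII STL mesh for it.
Reading the render: the shape is a regular 9-sided pyramid, base circumscribed radius ≈ 12 mm, apex at z ≈ 12 mm (dimensions read to the nearest mm from the axis ticks). For the STL, each face is triangulated and given an outward normal.

solid part
  facet normal 0.0000 0.0000 -1.0000
    outer loop
      vertex 14.1 23.8 0.0
      vertex 21.2 19.7 0.0
      vertex 24.0 12.0 0.0
    endloop
  endfacet
  facet normal 0.0000 0.0000 -1.0000
    outer loop
      vertex 6.0 22.4 0.0
      vertex 14.1 23.8 0.0
      vertex 24.0 12.0 0.0
    endloop
  endfacet
  facet normal 0.0000 0.0000 -1.0000
    outer loop
      vertex 0.7 16.1 0.0
      vertex 6.0 22.4 0.0
      vertex 24.0 12.0 0.0
    endloop
  endfacet
  facet normal 0.0000 0.0000 -1.0000
    outer loop
      vertex 0.7 7.9 0.0
      vertex 0.7 16.1 0.0
      vertex 24.0 12.0 0.0
    endloop
  endfacet
  facet normal 0.0000 0.0000 -1.0000
    outer loop
      vertex 6.0 1.6 0.0
      vertex 0.7 7.9 0.0
      vertex 24.0 12.0 0.0
    endloop
  endfacet
  facet normal 0.0000 0.0000 -1.0000
    outer loop
      vertex 14.1 0.2 0.0
      vertex 6.0 1.6 0.0
      vertex 24.0 12.0 0.0
    endloop
  endfacet
  facet normal 0.0000 0.0000 -1.0000
    outer loop
      vertex 21.2 4.3 0.0
      vertex 14.1 0.2 0.0
      vertex 24.0 12.0 0.0
    endloop
  endfacet
  facet normal 0.6848 0.2490 0.6848
    outer loop
      vertex 24.0 12.0 0.0
      vertex 21.2 19.7 0.0
      vertex 12.0 12.0 12.0
    endloop
  endfacet
  facet normal 0.3645 0.6313 0.6845
    outer loop
      vertex 21.2 19.7 0.0
      vertex 14.1 23.8 0.0
      vertex 12.0 12.0 12.0
    endloop
  endfacet
  facet normal -0.1241 0.7183 0.6846
    outer loop
      vertex 14.1 23.8 0.0
      vertex 6.0 22.4 0.0
      vertex 12.0 12.0 12.0
    endloop
  endfacet
  facet normal -0.5574 0.4689 0.6851
    outer loop
      vertex 6.0 22.4 0.0
      vertex 0.7 16.1 0.0
      vertex 12.0 12.0 12.0
    endloop
  endfacet
  facet normal -0.7280 0.0000 0.6856
    outer loop
      vertex 0.7 16.1 0.0
      vertex 0.7 7.9 0.0
      vertex 12.0 12.0 12.0
    endloop
  endfacet
  facet normal -0.5574 -0.4689 0.6851
    outer loop
      vertex 0.7 7.9 0.0
      vertex 6.0 1.6 0.0
      vertex 12.0 12.0 12.0
    endloop
  endfacet
  facet normal -0.1241 -0.7183 0.6846
    outer loop
      vertex 6.0 1.6 0.0
      vertex 14.1 0.2 0.0
      vertex 12.0 12.0 12.0
    endloop
  endfacet
  facet normal 0.3645 -0.6313 0.6845
    outer loop
      vertex 14.1 0.2 0.0
      vertex 21.2 4.3 0.0
      vertex 12.0 12.0 12.0
    endloop
  endfacet
  facet normal 0.6848 -0.2490 0.6848
    outer loop
      vertex 21.2 4.3 0.0
      vertex 24.0 12.0 0.0
      vertex 12.0 12.0 12.0
    endloop
  endfacet
endsolid part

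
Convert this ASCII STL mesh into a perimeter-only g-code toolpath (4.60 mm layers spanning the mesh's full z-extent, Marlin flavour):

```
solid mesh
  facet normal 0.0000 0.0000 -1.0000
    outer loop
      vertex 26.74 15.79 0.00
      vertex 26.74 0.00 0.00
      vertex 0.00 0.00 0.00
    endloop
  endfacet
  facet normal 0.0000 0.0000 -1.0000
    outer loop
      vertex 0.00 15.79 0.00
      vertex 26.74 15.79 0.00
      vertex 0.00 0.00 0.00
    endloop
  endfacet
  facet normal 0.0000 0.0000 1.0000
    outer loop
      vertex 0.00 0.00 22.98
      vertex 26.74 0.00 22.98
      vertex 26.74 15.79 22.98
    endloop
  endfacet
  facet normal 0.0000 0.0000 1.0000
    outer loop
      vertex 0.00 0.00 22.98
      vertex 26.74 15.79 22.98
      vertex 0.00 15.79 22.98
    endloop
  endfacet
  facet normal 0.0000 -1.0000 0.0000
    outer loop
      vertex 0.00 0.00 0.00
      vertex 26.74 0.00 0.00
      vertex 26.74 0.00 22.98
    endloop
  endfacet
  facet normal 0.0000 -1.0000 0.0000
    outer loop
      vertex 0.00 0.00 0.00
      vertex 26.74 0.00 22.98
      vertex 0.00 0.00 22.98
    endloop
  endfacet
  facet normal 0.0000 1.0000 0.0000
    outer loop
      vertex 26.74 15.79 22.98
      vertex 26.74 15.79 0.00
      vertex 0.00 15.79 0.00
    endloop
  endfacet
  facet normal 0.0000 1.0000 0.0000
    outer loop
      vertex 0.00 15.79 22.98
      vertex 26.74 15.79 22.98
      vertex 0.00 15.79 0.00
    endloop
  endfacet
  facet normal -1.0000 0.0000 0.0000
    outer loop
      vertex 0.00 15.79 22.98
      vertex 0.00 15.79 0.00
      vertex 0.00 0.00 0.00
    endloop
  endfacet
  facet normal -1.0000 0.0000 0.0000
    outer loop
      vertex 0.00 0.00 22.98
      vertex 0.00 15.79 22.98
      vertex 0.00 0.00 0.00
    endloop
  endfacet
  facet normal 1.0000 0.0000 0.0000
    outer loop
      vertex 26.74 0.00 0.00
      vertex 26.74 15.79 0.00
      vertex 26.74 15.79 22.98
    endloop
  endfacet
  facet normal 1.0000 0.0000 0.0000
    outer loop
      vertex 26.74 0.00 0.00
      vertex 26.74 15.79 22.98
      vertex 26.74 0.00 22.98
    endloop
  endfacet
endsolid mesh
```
; perimeter-only toolpath
G21 ; units = mm
G90 ; absolute positioning
G28 ; home
; layer 1
G0 Z4.60
G0 X0.00 Y0.00
G1 X26.74 Y0.00
G1 X26.74 Y15.79
G1 X0.00 Y15.79
G1 X0.00 Y0.00
; layer 2
G0 Z9.19
G0 X0.00 Y0.00
G1 X26.74 Y0.00
G1 X26.74 Y15.79
G1 X0.00 Y15.79
G1 X0.00 Y0.00
; layer 3
G0 Z13.79
G0 X0.00 Y0.00
G1 X26.74 Y0.00
G1 X26.74 Y15.79
G1 X0.00 Y15.79
G1 X0.00 Y0.00
; layer 4
G0 Z18.38
G0 X0.00 Y0.00
G1 X26.74 Y0.00
G1 X26.74 Y15.79
G1 X0.00 Y15.79
G1 X0.00 Y0.00
; layer 5
G0 Z22.98
G0 X0.00 Y0.00
G1 X26.74 Y0.00
G1 X26.74 Y15.79
G1 X0.00 Y15.79
G1 X0.00 Y0.00
M2 ; end

The solid is a rectangular box, roughly 26.7 × 15.8 mm footprint and 23 mm tall. Slicing at Δz = 4.60 mm — 5 equal slices spanning the solid's height, so layer i sits at z = i·h/5 — gives 5 non-empty perimeters. Each is a 4-segment closed polygon; G0 lifts to the layer z and rapids to the start vertex, then G1 traces the edges.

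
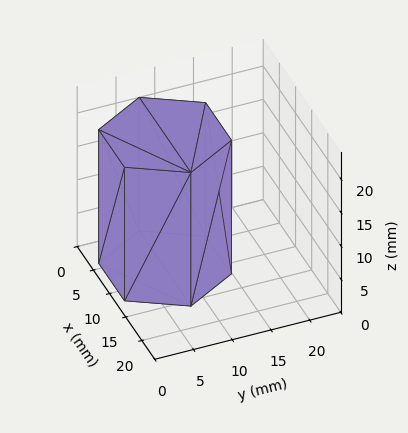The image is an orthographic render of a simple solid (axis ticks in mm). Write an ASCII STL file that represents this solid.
Reading the render: the shape is a regular 6-sided prism (a cylinder approximated with 6 flat sides), circumscribed radius ≈ 8 mm, height ≈ 20 mm (dimensions read to the nearest mm from the axis ticks). For the STL, each face is triangulated and given an outward normal.

solid part
  facet normal 0.0000 0.0000 -1.0000
    outer loop
      vertex 4.0 14.9 0.0
      vertex 12.0 14.9 0.0
      vertex 16.0 8.0 0.0
    endloop
  endfacet
  facet normal 0.0000 0.0000 -1.0000
    outer loop
      vertex 0.0 8.0 0.0
      vertex 4.0 14.9 0.0
      vertex 16.0 8.0 0.0
    endloop
  endfacet
  facet normal 0.0000 0.0000 -1.0000
    outer loop
      vertex 4.0 1.1 0.0
      vertex 0.0 8.0 0.0
      vertex 16.0 8.0 0.0
    endloop
  endfacet
  facet normal 0.0000 0.0000 -1.0000
    outer loop
      vertex 12.0 1.1 0.0
      vertex 4.0 1.1 0.0
      vertex 16.0 8.0 0.0
    endloop
  endfacet
  facet normal 0.0000 0.0000 1.0000
    outer loop
      vertex 16.0 8.0 20.0
      vertex 12.0 14.9 20.0
      vertex 4.0 14.9 20.0
    endloop
  endfacet
  facet normal 0.0000 0.0000 1.0000
    outer loop
      vertex 16.0 8.0 20.0
      vertex 4.0 14.9 20.0
      vertex 0.0 8.0 20.0
    endloop
  endfacet
  facet normal 0.0000 0.0000 1.0000
    outer loop
      vertex 16.0 8.0 20.0
      vertex 0.0 8.0 20.0
      vertex 4.0 1.1 20.0
    endloop
  endfacet
  facet normal 0.0000 0.0000 1.0000
    outer loop
      vertex 16.0 8.0 20.0
      vertex 4.0 1.1 20.0
      vertex 12.0 1.1 20.0
    endloop
  endfacet
  facet normal 0.8651 0.5015 0.0000
    outer loop
      vertex 16.0 8.0 0.0
      vertex 12.0 14.9 0.0
      vertex 12.0 14.9 20.0
    endloop
  endfacet
  facet normal 0.8651 0.5015 0.0000
    outer loop
      vertex 16.0 8.0 0.0
      vertex 12.0 14.9 20.0
      vertex 16.0 8.0 20.0
    endloop
  endfacet
  facet normal 0.0000 1.0000 0.0000
    outer loop
      vertex 12.0 14.9 0.0
      vertex 4.0 14.9 0.0
      vertex 4.0 14.9 20.0
    endloop
  endfacet
  facet normal 0.0000 1.0000 0.0000
    outer loop
      vertex 12.0 14.9 0.0
      vertex 4.0 14.9 20.0
      vertex 12.0 14.9 20.0
    endloop
  endfacet
  facet normal -0.8651 0.5015 0.0000
    outer loop
      vertex 4.0 14.9 0.0
      vertex 0.0 8.0 0.0
      vertex 0.0 8.0 20.0
    endloop
  endfacet
  facet normal -0.8651 0.5015 0.0000
    outer loop
      vertex 4.0 14.9 0.0
      vertex 0.0 8.0 20.0
      vertex 4.0 14.9 20.0
    endloop
  endfacet
  facet normal -0.8651 -0.5015 0.0000
    outer loop
      vertex 0.0 8.0 0.0
      vertex 4.0 1.1 0.0
      vertex 4.0 1.1 20.0
    endloop
  endfacet
  facet normal -0.8651 -0.5015 0.0000
    outer loop
      vertex 0.0 8.0 0.0
      vertex 4.0 1.1 20.0
      vertex 0.0 8.0 20.0
    endloop
  endfacet
  facet normal 0.0000 -1.0000 0.0000
    outer loop
      vertex 4.0 1.1 0.0
      vertex 12.0 1.1 0.0
      vertex 12.0 1.1 20.0
    endloop
  endfacet
  facet normal 0.0000 -1.0000 0.0000
    outer loop
      vertex 4.0 1.1 0.0
      vertex 12.0 1.1 20.0
      vertex 4.0 1.1 20.0
    endloop
  endfacet
  facet normal 0.8651 -0.5015 0.0000
    outer loop
      vertex 12.0 1.1 0.0
      vertex 16.0 8.0 0.0
      vertex 16.0 8.0 20.0
    endloop
  endfacet
  facet normal 0.8651 -0.5015 0.0000
    outer loop
      vertex 12.0 1.1 0.0
      vertex 16.0 8.0 20.0
      vertex 12.0 1.1 20.0
    endloop
  endfacet
endsolid part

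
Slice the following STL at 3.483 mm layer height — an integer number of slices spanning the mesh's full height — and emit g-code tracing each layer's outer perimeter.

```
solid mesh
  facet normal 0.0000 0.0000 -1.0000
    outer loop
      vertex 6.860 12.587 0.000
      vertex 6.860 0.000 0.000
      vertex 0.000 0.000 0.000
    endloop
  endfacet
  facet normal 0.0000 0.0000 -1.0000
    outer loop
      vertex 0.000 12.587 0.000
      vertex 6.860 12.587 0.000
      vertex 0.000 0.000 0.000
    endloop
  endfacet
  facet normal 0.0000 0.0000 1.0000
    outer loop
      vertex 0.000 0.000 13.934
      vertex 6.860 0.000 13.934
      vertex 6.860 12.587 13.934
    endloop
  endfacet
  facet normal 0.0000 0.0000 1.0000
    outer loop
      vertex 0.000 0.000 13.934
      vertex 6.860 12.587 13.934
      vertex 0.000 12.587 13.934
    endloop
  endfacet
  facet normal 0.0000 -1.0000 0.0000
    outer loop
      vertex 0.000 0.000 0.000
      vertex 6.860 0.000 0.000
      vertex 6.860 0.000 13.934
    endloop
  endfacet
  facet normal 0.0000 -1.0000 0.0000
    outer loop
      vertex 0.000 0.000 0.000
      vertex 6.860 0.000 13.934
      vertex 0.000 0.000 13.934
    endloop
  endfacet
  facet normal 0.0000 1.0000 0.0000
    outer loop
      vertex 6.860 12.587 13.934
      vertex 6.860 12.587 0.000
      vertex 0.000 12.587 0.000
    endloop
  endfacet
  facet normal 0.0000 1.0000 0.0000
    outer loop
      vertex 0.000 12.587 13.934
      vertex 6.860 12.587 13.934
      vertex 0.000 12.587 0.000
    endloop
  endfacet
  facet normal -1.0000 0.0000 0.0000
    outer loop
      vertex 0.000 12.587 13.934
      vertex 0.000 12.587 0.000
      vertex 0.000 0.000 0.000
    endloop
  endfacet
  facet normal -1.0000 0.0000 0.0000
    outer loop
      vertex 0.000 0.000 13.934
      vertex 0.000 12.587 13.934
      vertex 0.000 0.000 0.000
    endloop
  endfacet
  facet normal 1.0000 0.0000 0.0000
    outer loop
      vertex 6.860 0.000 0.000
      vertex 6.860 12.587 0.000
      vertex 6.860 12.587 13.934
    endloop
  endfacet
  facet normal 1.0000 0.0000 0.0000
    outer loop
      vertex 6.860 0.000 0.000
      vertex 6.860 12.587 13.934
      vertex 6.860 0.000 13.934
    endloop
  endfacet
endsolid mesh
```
; perimeter-only toolpath
G21 ; units = mm
G90 ; absolute positioning
G28 ; home
; layer 1
G0 Z3.483
G0 X0.000 Y0.000
G1 X6.860 Y0.000
G1 X6.860 Y12.587
G1 X0.000 Y12.587
G1 X0.000 Y0.000
; layer 2
G0 Z6.967
G0 X0.000 Y0.000
G1 X6.860 Y0.000
G1 X6.860 Y12.587
G1 X0.000 Y12.587
G1 X0.000 Y0.000
; layer 3
G0 Z10.450
G0 X0.000 Y0.000
G1 X6.860 Y0.000
G1 X6.860 Y12.587
G1 X0.000 Y12.587
G1 X0.000 Y0.000
; layer 4
G0 Z13.934
G0 X0.000 Y0.000
G1 X6.860 Y0.000
G1 X6.860 Y12.587
G1 X0.000 Y12.587
G1 X0.000 Y0.000
M2 ; end

The solid is a rectangular box, roughly 6.86 × 12.6 mm footprint and 13.9 mm tall. Slicing at Δz = 3.483 mm — 4 equal slices spanning the solid's height, so layer i sits at z = i·h/4 — gives 4 non-empty perimeters. Each is a 4-segment closed polygon; G0 lifts to the layer z and rapids to the start vertex, then G1 traces the edges.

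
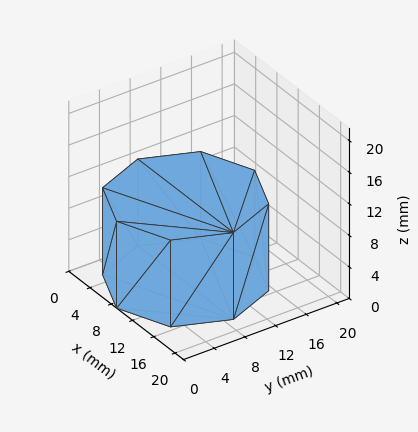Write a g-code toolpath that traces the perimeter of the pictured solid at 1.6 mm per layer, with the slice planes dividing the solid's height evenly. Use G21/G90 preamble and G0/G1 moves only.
Reading the render: the shape is a regular 8-sided prism (a cylinder approximated with 8 flat sides), circumscribed radius ≈ 9 mm, height ≈ 11 mm (dimensions read to the nearest mm from the axis ticks). For the g-code, the solid's height is divided into equal slices at the stated Δz and each level perimeter traced with G1 moves after a G0 lift.

; perimeter-only toolpath
G21 ; units = mm
G90 ; absolute positioning
G28 ; home
; layer 1
G0 Z1.6
G0 X18.0 Y9.0
G1 X15.4 Y15.4
G1 X9.0 Y18.0
G1 X2.6 Y15.4
G1 X0.0 Y9.0
G1 X2.6 Y2.6
G1 X9.0 Y0.0
G1 X15.4 Y2.6
G1 X18.0 Y9.0
; layer 2
G0 Z3.1
G0 X18.0 Y9.0
G1 X15.4 Y15.4
G1 X9.0 Y18.0
G1 X2.6 Y15.4
G1 X0.0 Y9.0
G1 X2.6 Y2.6
G1 X9.0 Y0.0
G1 X15.4 Y2.6
G1 X18.0 Y9.0
; layer 3
G0 Z4.7
G0 X18.0 Y9.0
G1 X15.4 Y15.4
G1 X9.0 Y18.0
G1 X2.6 Y15.4
G1 X0.0 Y9.0
G1 X2.6 Y2.6
G1 X9.0 Y0.0
G1 X15.4 Y2.6
G1 X18.0 Y9.0
; layer 4
G0 Z6.3
G0 X18.0 Y9.0
G1 X15.4 Y15.4
G1 X9.0 Y18.0
G1 X2.6 Y15.4
G1 X0.0 Y9.0
G1 X2.6 Y2.6
G1 X9.0 Y0.0
G1 X15.4 Y2.6
G1 X18.0 Y9.0
; layer 5
G0 Z7.9
G0 X18.0 Y9.0
G1 X15.4 Y15.4
G1 X9.0 Y18.0
G1 X2.6 Y15.4
G1 X0.0 Y9.0
G1 X2.6 Y2.6
G1 X9.0 Y0.0
G1 X15.4 Y2.6
G1 X18.0 Y9.0
; layer 6
G0 Z9.4
G0 X18.0 Y9.0
G1 X15.4 Y15.4
G1 X9.0 Y18.0
G1 X2.6 Y15.4
G1 X0.0 Y9.0
G1 X2.6 Y2.6
G1 X9.0 Y0.0
G1 X15.4 Y2.6
G1 X18.0 Y9.0
; layer 7
G0 Z11.0
G0 X18.0 Y9.0
G1 X15.4 Y15.4
G1 X9.0 Y18.0
G1 X2.6 Y15.4
G1 X0.0 Y9.0
G1 X2.6 Y2.6
G1 X9.0 Y0.0
G1 X15.4 Y2.6
G1 X18.0 Y9.0
M2 ; end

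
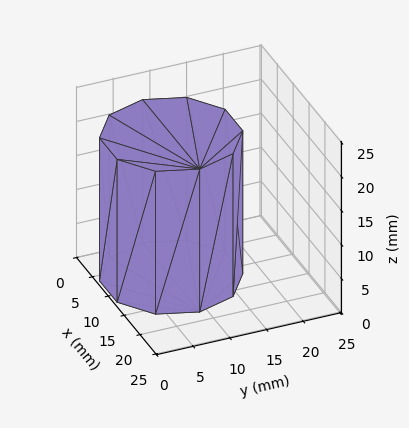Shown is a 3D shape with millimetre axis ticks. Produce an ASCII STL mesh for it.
Reading the render: the shape is a regular 10-sided prism (a cylinder approximated with 10 flat sides), circumscribed radius ≈ 9 mm, height ≈ 21 mm (dimensions read to the nearest mm from the axis ticks). For the STL, each face is triangulated and given an outward normal.

solid part
  facet normal 0.0000 0.0000 -1.0000
    outer loop
      vertex 11.781 17.560 0.000
      vertex 16.281 14.290 0.000
      vertex 18.000 9.000 0.000
    endloop
  endfacet
  facet normal 0.0000 0.0000 -1.0000
    outer loop
      vertex 6.219 17.560 0.000
      vertex 11.781 17.560 0.000
      vertex 18.000 9.000 0.000
    endloop
  endfacet
  facet normal 0.0000 0.0000 -1.0000
    outer loop
      vertex 1.719 14.290 0.000
      vertex 6.219 17.560 0.000
      vertex 18.000 9.000 0.000
    endloop
  endfacet
  facet normal 0.0000 0.0000 -1.0000
    outer loop
      vertex 0.000 9.000 0.000
      vertex 1.719 14.290 0.000
      vertex 18.000 9.000 0.000
    endloop
  endfacet
  facet normal 0.0000 0.0000 -1.0000
    outer loop
      vertex 1.719 3.710 0.000
      vertex 0.000 9.000 0.000
      vertex 18.000 9.000 0.000
    endloop
  endfacet
  facet normal 0.0000 0.0000 -1.0000
    outer loop
      vertex 6.219 0.440 0.000
      vertex 1.719 3.710 0.000
      vertex 18.000 9.000 0.000
    endloop
  endfacet
  facet normal 0.0000 0.0000 -1.0000
    outer loop
      vertex 11.781 0.440 0.000
      vertex 6.219 0.440 0.000
      vertex 18.000 9.000 0.000
    endloop
  endfacet
  facet normal 0.0000 0.0000 -1.0000
    outer loop
      vertex 16.281 3.710 0.000
      vertex 11.781 0.440 0.000
      vertex 18.000 9.000 0.000
    endloop
  endfacet
  facet normal 0.0000 0.0000 1.0000
    outer loop
      vertex 18.000 9.000 21.000
      vertex 16.281 14.290 21.000
      vertex 11.781 17.560 21.000
    endloop
  endfacet
  facet normal 0.0000 0.0000 1.0000
    outer loop
      vertex 18.000 9.000 21.000
      vertex 11.781 17.560 21.000
      vertex 6.219 17.560 21.000
    endloop
  endfacet
  facet normal 0.0000 0.0000 1.0000
    outer loop
      vertex 18.000 9.000 21.000
      vertex 6.219 17.560 21.000
      vertex 1.719 14.290 21.000
    endloop
  endfacet
  facet normal 0.0000 0.0000 1.0000
    outer loop
      vertex 18.000 9.000 21.000
      vertex 1.719 14.290 21.000
      vertex 0.000 9.000 21.000
    endloop
  endfacet
  facet normal 0.0000 0.0000 1.0000
    outer loop
      vertex 18.000 9.000 21.000
      vertex 0.000 9.000 21.000
      vertex 1.719 3.710 21.000
    endloop
  endfacet
  facet normal 0.0000 0.0000 1.0000
    outer loop
      vertex 18.000 9.000 21.000
      vertex 1.719 3.710 21.000
      vertex 6.219 0.440 21.000
    endloop
  endfacet
  facet normal 0.0000 0.0000 1.0000
    outer loop
      vertex 18.000 9.000 21.000
      vertex 6.219 0.440 21.000
      vertex 11.781 0.440 21.000
    endloop
  endfacet
  facet normal 0.0000 0.0000 1.0000
    outer loop
      vertex 18.000 9.000 21.000
      vertex 11.781 0.440 21.000
      vertex 16.281 3.710 21.000
    endloop
  endfacet
  facet normal 0.9510 0.3090 0.0000
    outer loop
      vertex 18.000 9.000 0.000
      vertex 16.281 14.290 0.000
      vertex 16.281 14.290 21.000
    endloop
  endfacet
  facet normal 0.9510 0.3090 0.0000
    outer loop
      vertex 18.000 9.000 0.000
      vertex 16.281 14.290 21.000
      vertex 18.000 9.000 21.000
    endloop
  endfacet
  facet normal 0.5879 0.8090 0.0000
    outer loop
      vertex 16.281 14.290 0.000
      vertex 11.781 17.560 0.000
      vertex 11.781 17.560 21.000
    endloop
  endfacet
  facet normal 0.5879 0.8090 0.0000
    outer loop
      vertex 16.281 14.290 0.000
      vertex 11.781 17.560 21.000
      vertex 16.281 14.290 21.000
    endloop
  endfacet
  facet normal 0.0000 1.0000 0.0000
    outer loop
      vertex 11.781 17.560 0.000
      vertex 6.219 17.560 0.000
      vertex 6.219 17.560 21.000
    endloop
  endfacet
  facet normal 0.0000 1.0000 0.0000
    outer loop
      vertex 11.781 17.560 0.000
      vertex 6.219 17.560 21.000
      vertex 11.781 17.560 21.000
    endloop
  endfacet
  facet normal -0.5879 0.8090 0.0000
    outer loop
      vertex 6.219 17.560 0.000
      vertex 1.719 14.290 0.000
      vertex 1.719 14.290 21.000
    endloop
  endfacet
  facet normal -0.5879 0.8090 0.0000
    outer loop
      vertex 6.219 17.560 0.000
      vertex 1.719 14.290 21.000
      vertex 6.219 17.560 21.000
    endloop
  endfacet
  facet normal -0.9510 0.3090 0.0000
    outer loop
      vertex 1.719 14.290 0.000
      vertex 0.000 9.000 0.000
      vertex 0.000 9.000 21.000
    endloop
  endfacet
  facet normal -0.9510 0.3090 0.0000
    outer loop
      vertex 1.719 14.290 0.000
      vertex 0.000 9.000 21.000
      vertex 1.719 14.290 21.000
    endloop
  endfacet
  facet normal -0.9510 -0.3090 0.0000
    outer loop
      vertex 0.000 9.000 0.000
      vertex 1.719 3.710 0.000
      vertex 1.719 3.710 21.000
    endloop
  endfacet
  facet normal -0.9510 -0.3090 0.0000
    outer loop
      vertex 0.000 9.000 0.000
      vertex 1.719 3.710 21.000
      vertex 0.000 9.000 21.000
    endloop
  endfacet
  facet normal -0.5879 -0.8090 0.0000
    outer loop
      vertex 1.719 3.710 0.000
      vertex 6.219 0.440 0.000
      vertex 6.219 0.440 21.000
    endloop
  endfacet
  facet normal -0.5879 -0.8090 0.0000
    outer loop
      vertex 1.719 3.710 0.000
      vertex 6.219 0.440 21.000
      vertex 1.719 3.710 21.000
    endloop
  endfacet
  facet normal 0.0000 -1.0000 0.0000
    outer loop
      vertex 6.219 0.440 0.000
      vertex 11.781 0.440 0.000
      vertex 11.781 0.440 21.000
    endloop
  endfacet
  facet normal 0.0000 -1.0000 0.0000
    outer loop
      vertex 6.219 0.440 0.000
      vertex 11.781 0.440 21.000
      vertex 6.219 0.440 21.000
    endloop
  endfacet
  facet normal 0.5879 -0.8090 0.0000
    outer loop
      vertex 11.781 0.440 0.000
      vertex 16.281 3.710 0.000
      vertex 16.281 3.710 21.000
    endloop
  endfacet
  facet normal 0.5879 -0.8090 0.0000
    outer loop
      vertex 11.781 0.440 0.000
      vertex 16.281 3.710 21.000
      vertex 11.781 0.440 21.000
    endloop
  endfacet
  facet normal 0.9510 -0.3090 0.0000
    outer loop
      vertex 16.281 3.710 0.000
      vertex 18.000 9.000 0.000
      vertex 18.000 9.000 21.000
    endloop
  endfacet
  facet normal 0.9510 -0.3090 0.0000
    outer loop
      vertex 16.281 3.710 0.000
      vertex 18.000 9.000 21.000
      vertex 16.281 3.710 21.000
    endloop
  endfacet
endsolid part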